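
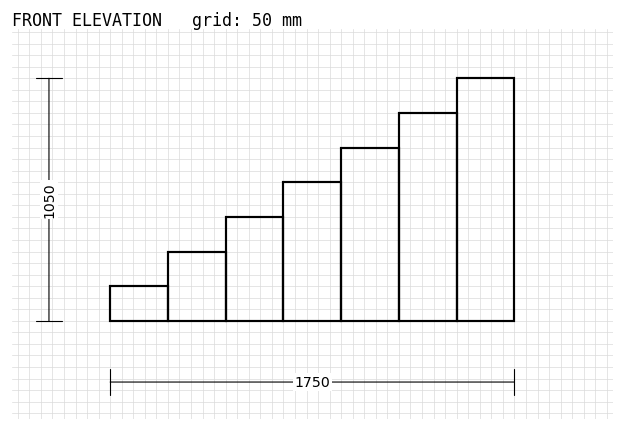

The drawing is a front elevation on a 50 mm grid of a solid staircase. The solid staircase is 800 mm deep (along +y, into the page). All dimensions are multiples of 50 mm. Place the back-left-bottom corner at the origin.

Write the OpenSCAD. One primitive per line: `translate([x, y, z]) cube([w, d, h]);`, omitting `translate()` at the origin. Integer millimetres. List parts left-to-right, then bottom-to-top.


cube([250, 800, 150]);
translate([250, 0, 0]) cube([250, 800, 300]);
translate([500, 0, 0]) cube([250, 800, 450]);
translate([750, 0, 0]) cube([250, 800, 600]);
translate([1000, 0, 0]) cube([250, 800, 750]);
translate([1250, 0, 0]) cube([250, 800, 900]);
translate([1500, 0, 0]) cube([250, 800, 1050]);


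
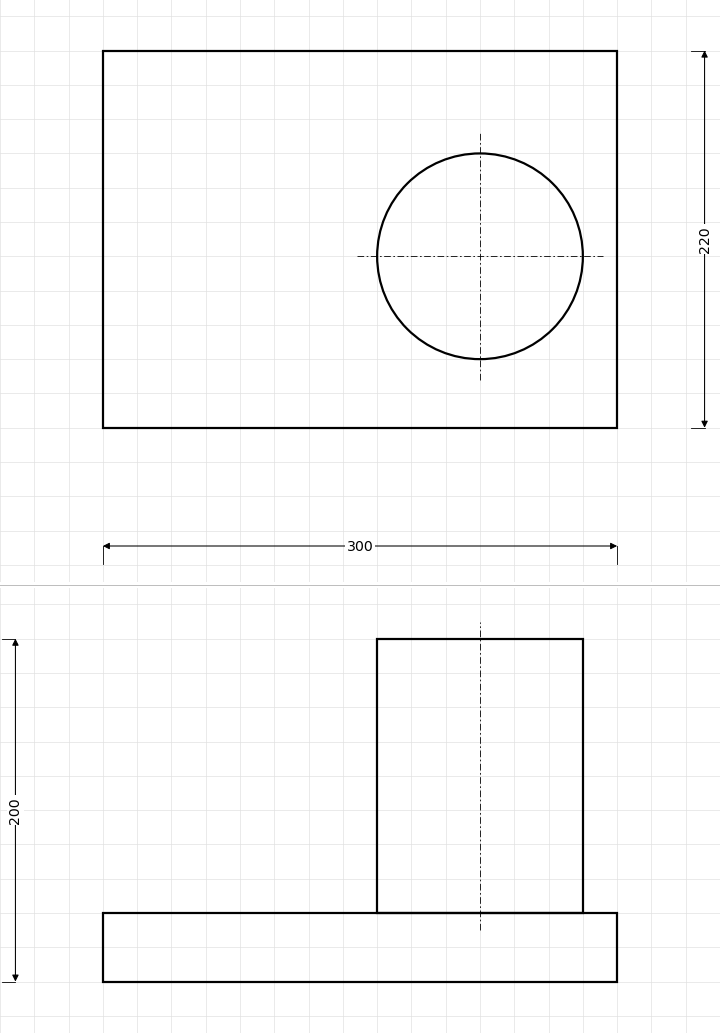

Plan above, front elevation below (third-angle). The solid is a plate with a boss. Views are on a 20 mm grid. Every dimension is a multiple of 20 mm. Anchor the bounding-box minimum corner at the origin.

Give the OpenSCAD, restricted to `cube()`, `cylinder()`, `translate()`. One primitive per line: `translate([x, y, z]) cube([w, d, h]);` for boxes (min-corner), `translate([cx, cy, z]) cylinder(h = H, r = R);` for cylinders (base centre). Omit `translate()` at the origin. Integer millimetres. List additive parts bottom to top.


cube([300, 220, 40]);
translate([220, 100, 40]) cylinder(h = 160, r = 60);


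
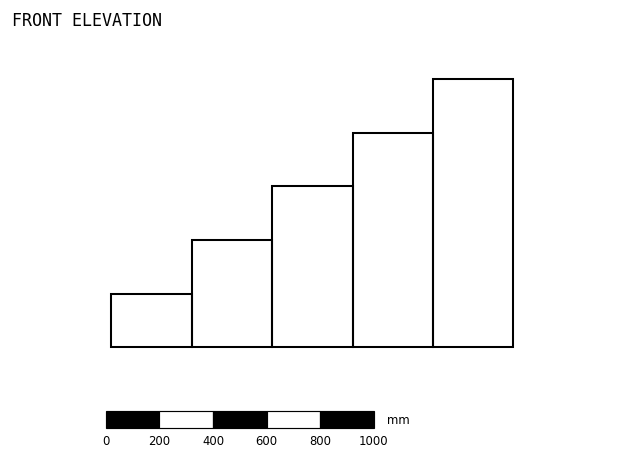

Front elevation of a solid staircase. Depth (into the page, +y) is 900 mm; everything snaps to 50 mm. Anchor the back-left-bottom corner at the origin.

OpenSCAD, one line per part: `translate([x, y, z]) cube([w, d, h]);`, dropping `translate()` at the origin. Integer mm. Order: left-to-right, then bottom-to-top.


cube([300, 900, 200]);
translate([300, 0, 0]) cube([300, 900, 400]);
translate([600, 0, 0]) cube([300, 900, 600]);
translate([900, 0, 0]) cube([300, 900, 800]);
translate([1200, 0, 0]) cube([300, 900, 1000]);


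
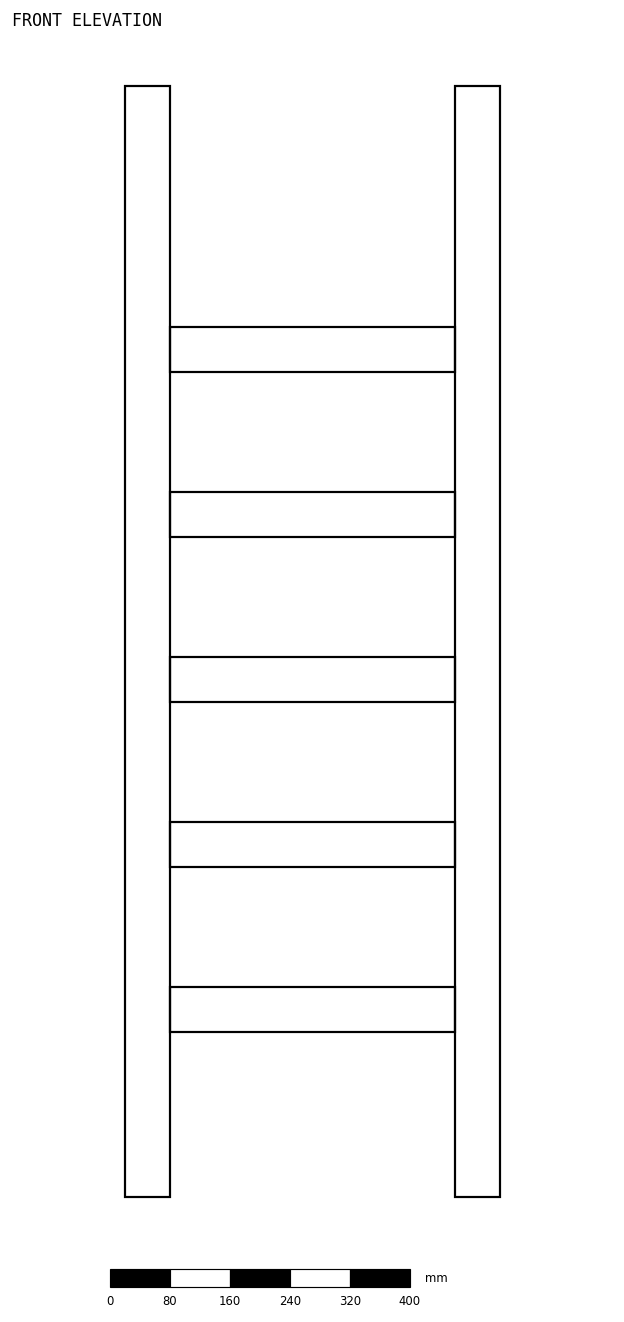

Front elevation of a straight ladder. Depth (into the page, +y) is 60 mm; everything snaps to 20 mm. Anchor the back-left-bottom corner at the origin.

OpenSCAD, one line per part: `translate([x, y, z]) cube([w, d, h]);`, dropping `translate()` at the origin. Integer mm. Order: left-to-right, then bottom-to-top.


cube([60, 60, 1480]);
translate([60, 0, 220]) cube([380, 60, 60]);
translate([60, 0, 440]) cube([380, 60, 60]);
translate([60, 0, 660]) cube([380, 60, 60]);
translate([60, 0, 880]) cube([380, 60, 60]);
translate([60, 0, 1100]) cube([380, 60, 60]);
translate([440, 0, 0]) cube([60, 60, 1480]);


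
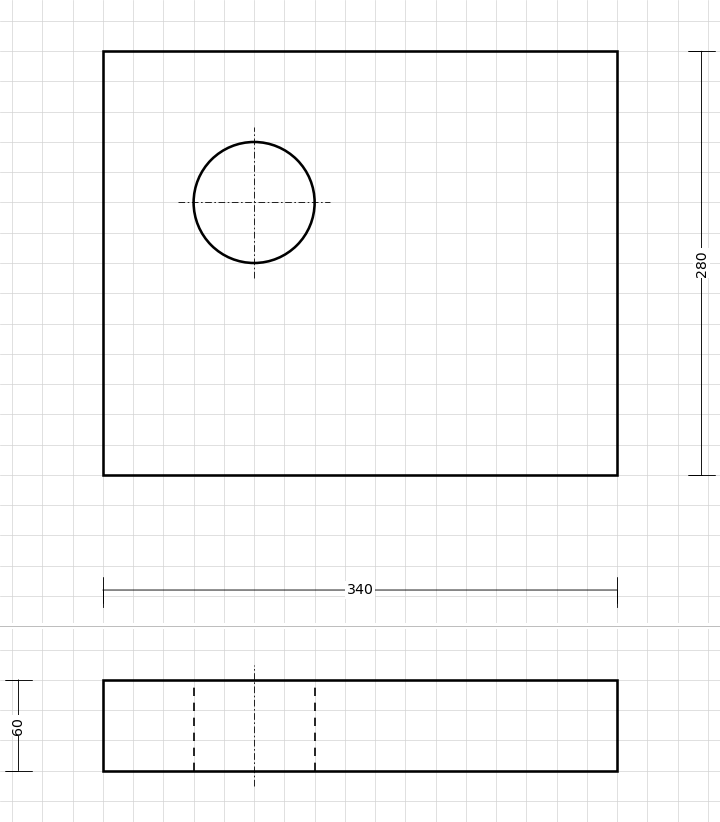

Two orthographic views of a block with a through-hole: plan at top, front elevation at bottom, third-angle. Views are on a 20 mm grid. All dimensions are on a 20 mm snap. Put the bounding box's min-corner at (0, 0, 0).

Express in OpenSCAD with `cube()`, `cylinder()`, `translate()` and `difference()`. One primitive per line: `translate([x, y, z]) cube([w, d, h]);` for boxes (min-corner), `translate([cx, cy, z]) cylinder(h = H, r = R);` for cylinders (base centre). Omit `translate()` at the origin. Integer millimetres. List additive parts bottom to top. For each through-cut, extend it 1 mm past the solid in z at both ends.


difference() {
  cube([340, 280, 60]);
  translate([100, 180, -1]) cylinder(h = 62, r = 40);
}


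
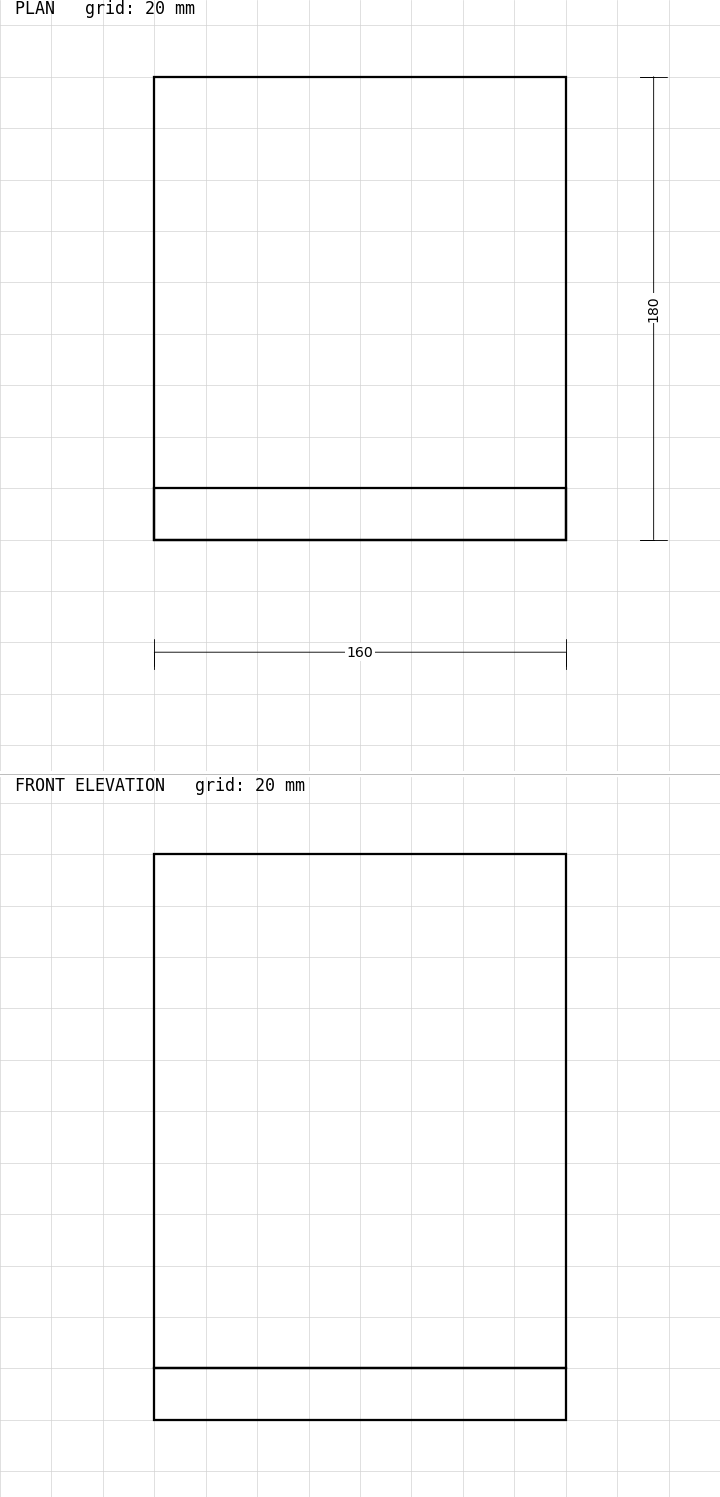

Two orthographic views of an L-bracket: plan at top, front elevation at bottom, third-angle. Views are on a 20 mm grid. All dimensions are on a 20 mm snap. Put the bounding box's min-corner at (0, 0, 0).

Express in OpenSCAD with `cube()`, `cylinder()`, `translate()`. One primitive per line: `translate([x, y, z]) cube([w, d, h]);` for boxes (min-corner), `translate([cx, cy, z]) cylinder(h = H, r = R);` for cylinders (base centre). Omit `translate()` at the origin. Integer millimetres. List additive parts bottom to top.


cube([160, 180, 20]);
translate([0, 0, 20]) cube([160, 20, 200]);


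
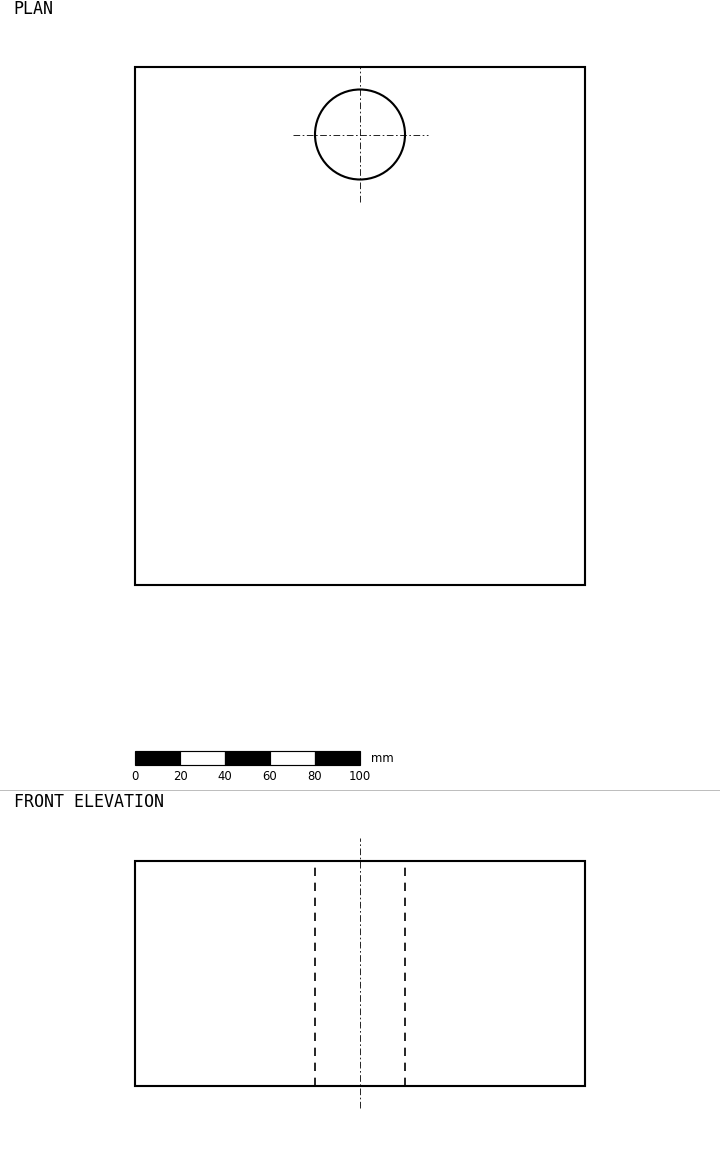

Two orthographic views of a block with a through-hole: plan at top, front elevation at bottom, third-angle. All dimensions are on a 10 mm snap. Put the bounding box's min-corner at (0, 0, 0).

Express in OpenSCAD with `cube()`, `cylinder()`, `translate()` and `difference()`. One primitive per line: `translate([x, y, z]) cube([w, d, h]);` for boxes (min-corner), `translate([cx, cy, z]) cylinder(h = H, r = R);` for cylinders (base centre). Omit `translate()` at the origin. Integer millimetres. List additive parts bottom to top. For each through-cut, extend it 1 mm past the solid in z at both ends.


difference() {
  cube([200, 230, 100]);
  translate([100, 200, -1]) cylinder(h = 102, r = 20);
}


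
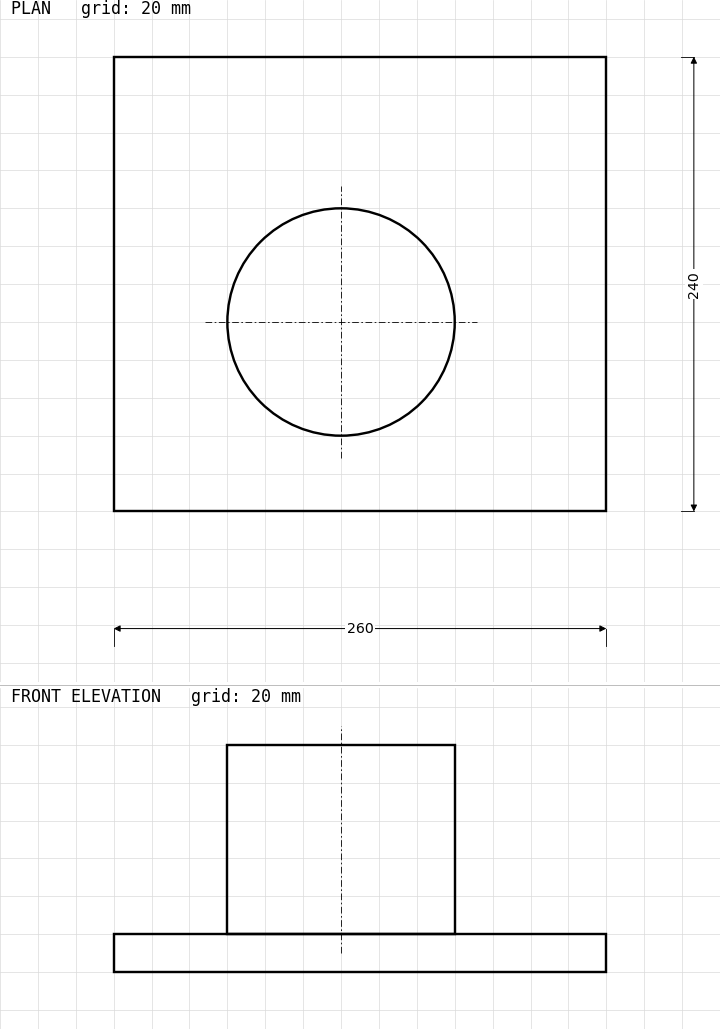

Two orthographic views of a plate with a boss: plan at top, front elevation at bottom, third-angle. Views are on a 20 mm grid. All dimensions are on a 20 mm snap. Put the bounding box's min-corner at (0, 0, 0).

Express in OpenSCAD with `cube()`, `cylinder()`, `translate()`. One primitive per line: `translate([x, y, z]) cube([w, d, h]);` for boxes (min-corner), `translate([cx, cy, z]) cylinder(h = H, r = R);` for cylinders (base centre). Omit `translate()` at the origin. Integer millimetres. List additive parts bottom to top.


cube([260, 240, 20]);
translate([120, 100, 20]) cylinder(h = 100, r = 60);


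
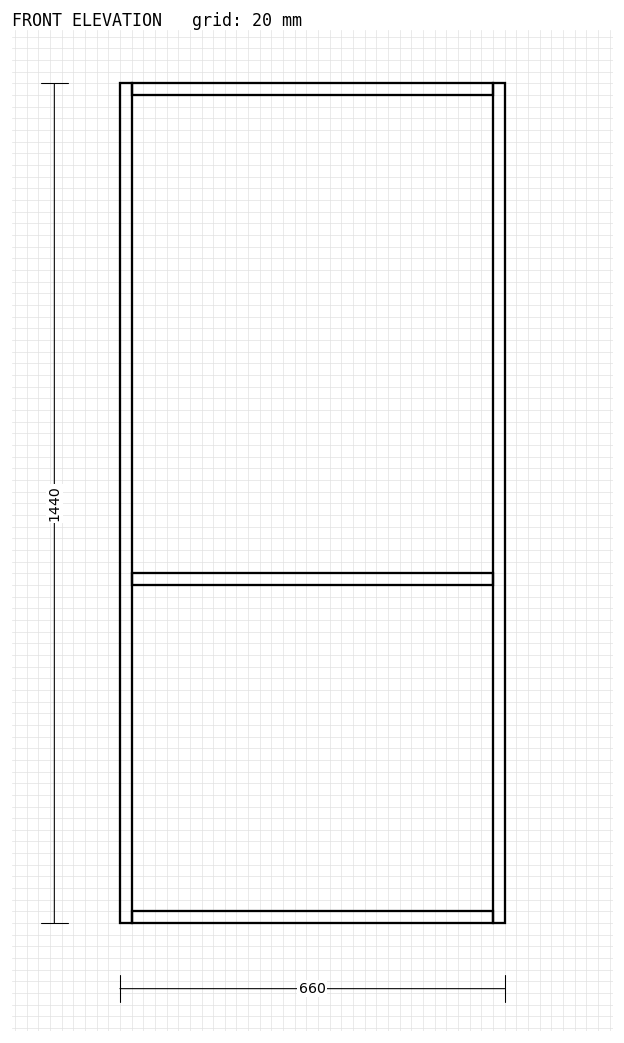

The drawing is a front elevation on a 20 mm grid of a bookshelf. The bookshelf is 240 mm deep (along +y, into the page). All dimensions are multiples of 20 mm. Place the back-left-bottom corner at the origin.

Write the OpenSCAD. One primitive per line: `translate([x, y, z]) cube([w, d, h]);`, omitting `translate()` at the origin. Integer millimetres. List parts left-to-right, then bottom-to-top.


cube([20, 240, 1440]);
translate([20, 0, 0]) cube([620, 240, 20]);
translate([20, 0, 580]) cube([620, 240, 20]);
translate([20, 0, 1420]) cube([620, 240, 20]);
translate([640, 0, 0]) cube([20, 240, 1440]);


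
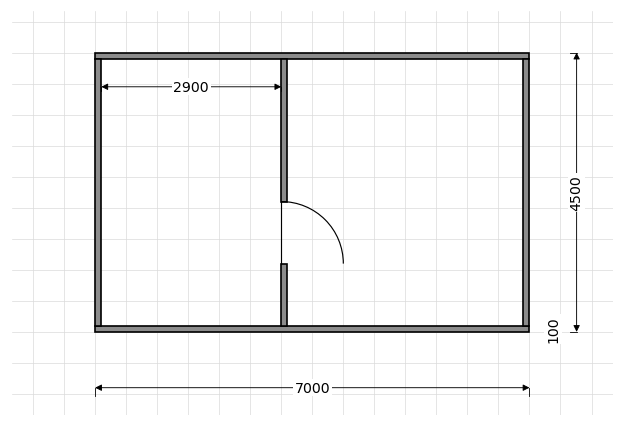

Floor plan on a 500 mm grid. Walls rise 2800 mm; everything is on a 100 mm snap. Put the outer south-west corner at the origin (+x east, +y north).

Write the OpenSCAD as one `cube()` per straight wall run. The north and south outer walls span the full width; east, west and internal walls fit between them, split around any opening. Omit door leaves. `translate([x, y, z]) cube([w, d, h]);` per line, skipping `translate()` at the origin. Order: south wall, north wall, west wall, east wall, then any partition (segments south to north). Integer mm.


cube([7000, 100, 2800]);
translate([0, 4400, 0]) cube([7000, 100, 2800]);
translate([0, 100, 0]) cube([100, 4300, 2800]);
translate([6900, 100, 0]) cube([100, 4300, 2800]);
translate([3000, 100, 0]) cube([100, 1000, 2800]);
translate([3000, 2100, 0]) cube([100, 2300, 2800]);


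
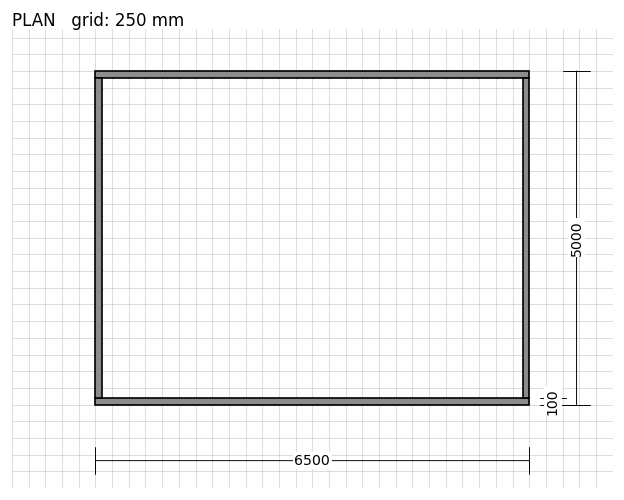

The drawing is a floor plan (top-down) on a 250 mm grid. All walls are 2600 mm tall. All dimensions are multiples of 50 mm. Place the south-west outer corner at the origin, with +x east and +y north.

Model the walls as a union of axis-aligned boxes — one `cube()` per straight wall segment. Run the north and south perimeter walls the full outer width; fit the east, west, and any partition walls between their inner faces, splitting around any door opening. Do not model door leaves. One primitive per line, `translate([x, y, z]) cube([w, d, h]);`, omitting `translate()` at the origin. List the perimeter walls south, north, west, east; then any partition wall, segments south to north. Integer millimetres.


cube([6500, 100, 2600]);
translate([0, 4900, 0]) cube([6500, 100, 2600]);
translate([0, 100, 0]) cube([100, 4800, 2600]);
translate([6400, 100, 0]) cube([100, 4800, 2600]);


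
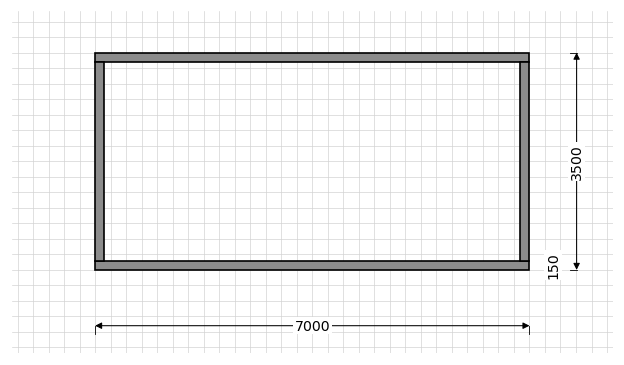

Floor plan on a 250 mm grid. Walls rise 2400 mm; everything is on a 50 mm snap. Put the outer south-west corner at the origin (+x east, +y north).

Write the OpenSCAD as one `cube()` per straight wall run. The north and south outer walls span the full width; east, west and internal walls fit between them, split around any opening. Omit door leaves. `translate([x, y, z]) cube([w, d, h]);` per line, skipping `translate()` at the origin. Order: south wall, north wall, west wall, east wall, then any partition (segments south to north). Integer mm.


cube([7000, 150, 2400]);
translate([0, 3350, 0]) cube([7000, 150, 2400]);
translate([0, 150, 0]) cube([150, 3200, 2400]);
translate([6850, 150, 0]) cube([150, 3200, 2400]);


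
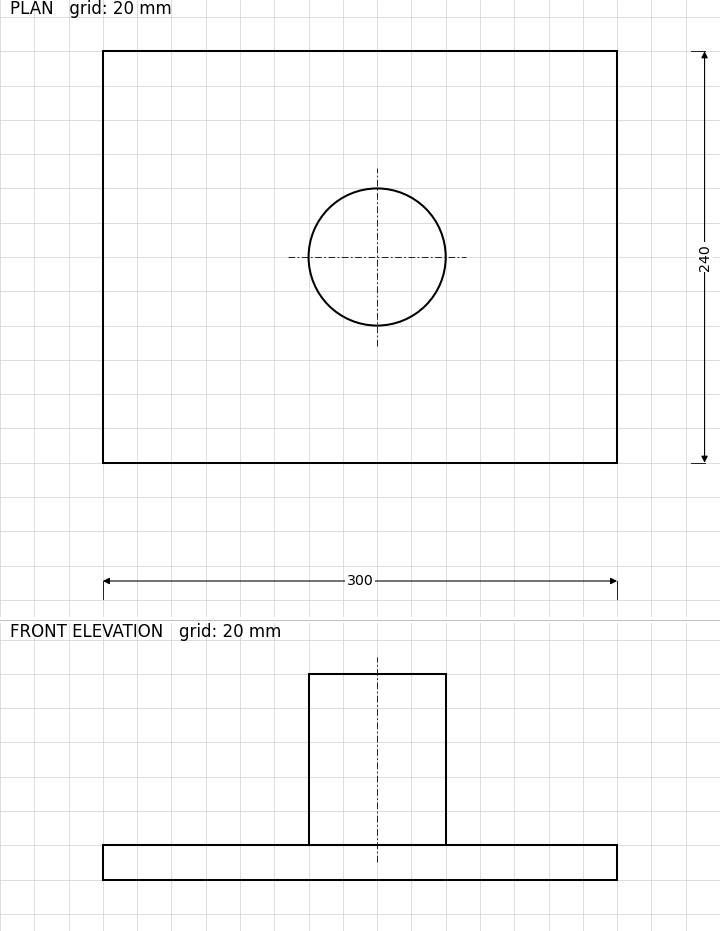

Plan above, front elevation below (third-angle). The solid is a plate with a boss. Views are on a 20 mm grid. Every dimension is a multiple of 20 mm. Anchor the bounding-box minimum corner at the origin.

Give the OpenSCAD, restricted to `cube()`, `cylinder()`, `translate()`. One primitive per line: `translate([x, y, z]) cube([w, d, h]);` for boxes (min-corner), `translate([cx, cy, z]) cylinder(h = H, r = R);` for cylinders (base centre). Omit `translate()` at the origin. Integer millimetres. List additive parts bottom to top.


cube([300, 240, 20]);
translate([160, 120, 20]) cylinder(h = 100, r = 40);


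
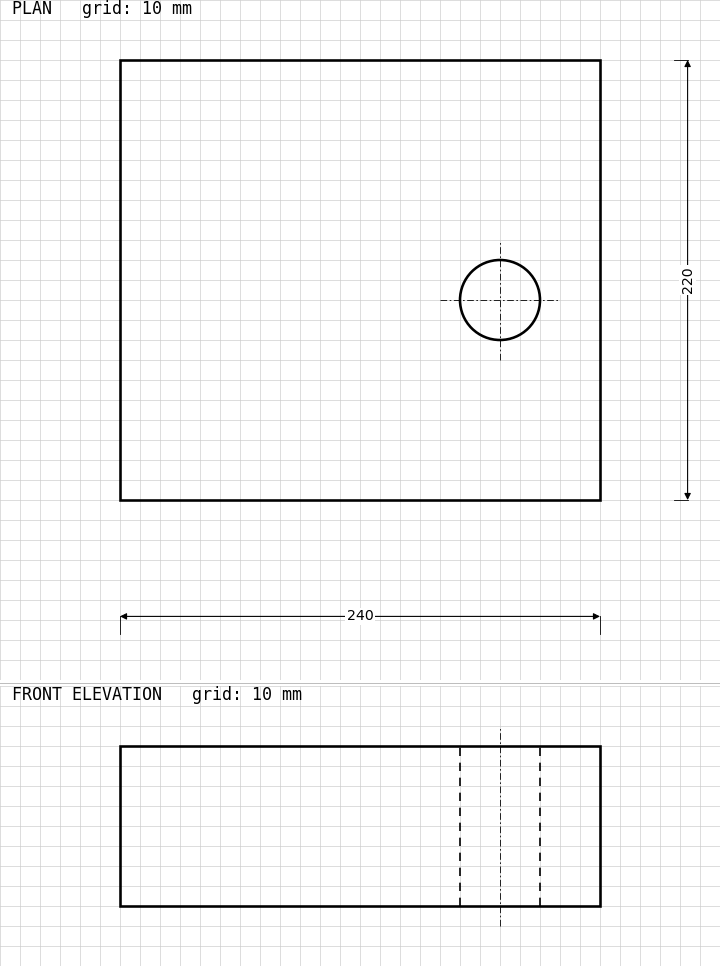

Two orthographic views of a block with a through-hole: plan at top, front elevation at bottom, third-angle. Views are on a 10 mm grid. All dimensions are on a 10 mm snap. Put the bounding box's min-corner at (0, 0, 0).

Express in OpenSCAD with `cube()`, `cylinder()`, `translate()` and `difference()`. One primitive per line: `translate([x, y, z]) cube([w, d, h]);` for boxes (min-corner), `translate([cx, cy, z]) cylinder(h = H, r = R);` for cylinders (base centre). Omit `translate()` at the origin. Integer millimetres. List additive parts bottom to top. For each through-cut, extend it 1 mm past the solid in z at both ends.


difference() {
  cube([240, 220, 80]);
  translate([190, 100, -1]) cylinder(h = 82, r = 20);
}


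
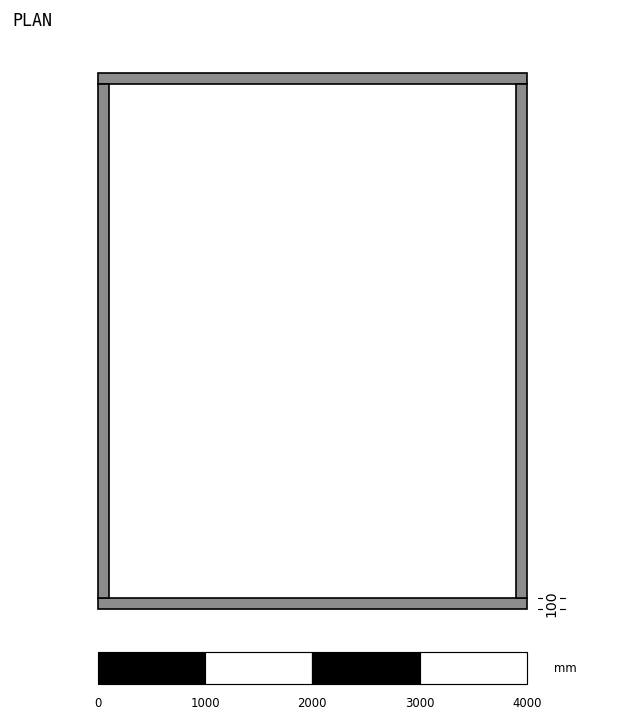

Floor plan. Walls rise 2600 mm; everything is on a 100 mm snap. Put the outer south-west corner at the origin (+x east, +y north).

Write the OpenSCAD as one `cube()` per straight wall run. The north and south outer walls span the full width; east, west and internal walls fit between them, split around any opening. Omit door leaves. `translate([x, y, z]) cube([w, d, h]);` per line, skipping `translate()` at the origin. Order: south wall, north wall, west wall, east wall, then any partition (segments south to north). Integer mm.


cube([4000, 100, 2600]);
translate([0, 4900, 0]) cube([4000, 100, 2600]);
translate([0, 100, 0]) cube([100, 4800, 2600]);
translate([3900, 100, 0]) cube([100, 4800, 2600]);


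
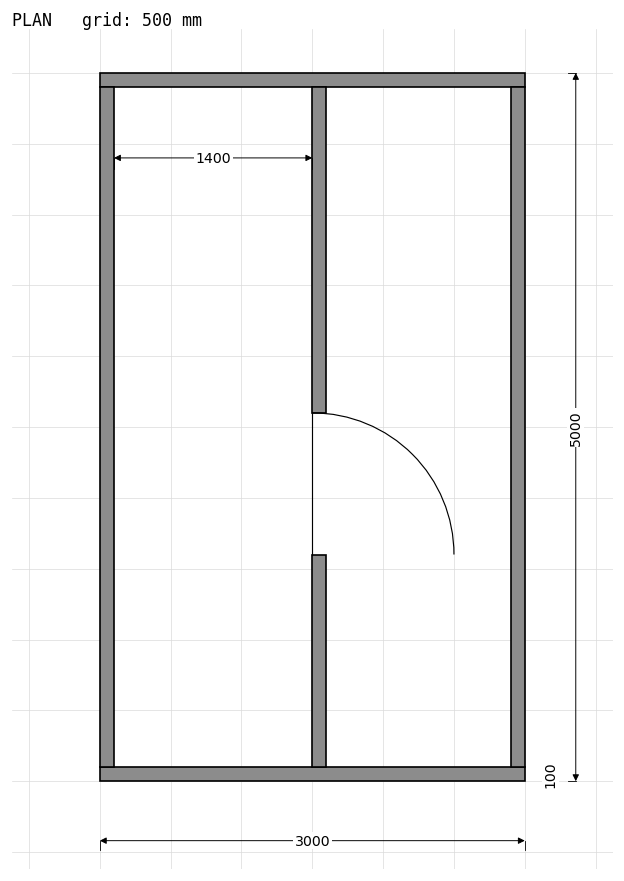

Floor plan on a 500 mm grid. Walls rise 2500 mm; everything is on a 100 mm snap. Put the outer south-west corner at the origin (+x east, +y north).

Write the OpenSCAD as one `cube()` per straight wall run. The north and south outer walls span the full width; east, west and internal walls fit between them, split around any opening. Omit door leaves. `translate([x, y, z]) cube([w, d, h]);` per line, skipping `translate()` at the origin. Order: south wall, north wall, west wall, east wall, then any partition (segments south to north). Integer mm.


cube([3000, 100, 2500]);
translate([0, 4900, 0]) cube([3000, 100, 2500]);
translate([0, 100, 0]) cube([100, 4800, 2500]);
translate([2900, 100, 0]) cube([100, 4800, 2500]);
translate([1500, 100, 0]) cube([100, 1500, 2500]);
translate([1500, 2600, 0]) cube([100, 2300, 2500]);


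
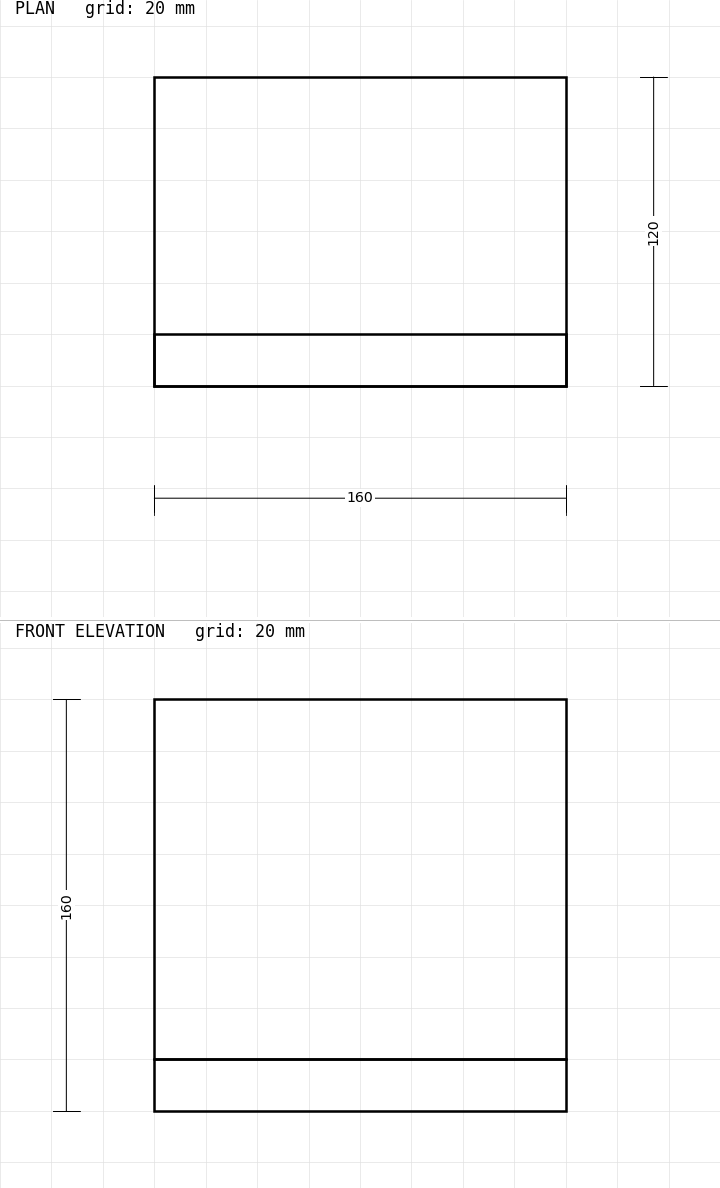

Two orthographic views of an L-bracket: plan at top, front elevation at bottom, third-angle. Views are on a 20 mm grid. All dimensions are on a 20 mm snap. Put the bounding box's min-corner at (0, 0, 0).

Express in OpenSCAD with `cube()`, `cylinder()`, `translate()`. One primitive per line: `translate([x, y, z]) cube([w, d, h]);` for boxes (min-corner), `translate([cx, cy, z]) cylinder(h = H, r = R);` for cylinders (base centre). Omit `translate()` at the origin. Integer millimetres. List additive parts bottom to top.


cube([160, 120, 20]);
translate([0, 0, 20]) cube([160, 20, 140]);


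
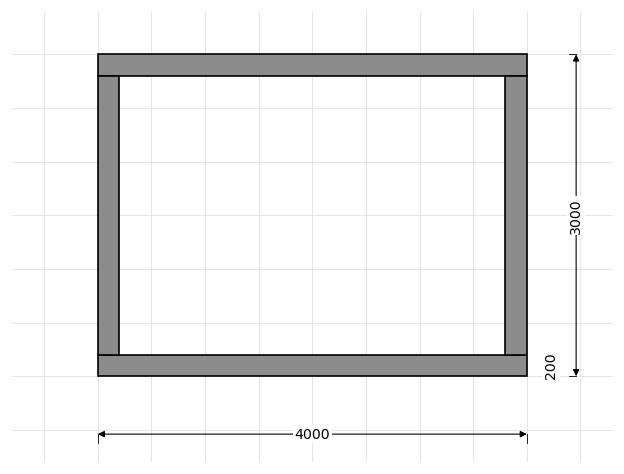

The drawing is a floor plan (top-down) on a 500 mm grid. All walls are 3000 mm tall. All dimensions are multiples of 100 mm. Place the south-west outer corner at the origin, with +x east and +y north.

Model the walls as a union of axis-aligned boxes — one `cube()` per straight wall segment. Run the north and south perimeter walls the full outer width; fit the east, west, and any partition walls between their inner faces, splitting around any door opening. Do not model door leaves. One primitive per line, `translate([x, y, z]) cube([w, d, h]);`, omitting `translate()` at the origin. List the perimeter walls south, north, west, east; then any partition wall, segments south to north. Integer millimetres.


cube([4000, 200, 3000]);
translate([0, 2800, 0]) cube([4000, 200, 3000]);
translate([0, 200, 0]) cube([200, 2600, 3000]);
translate([3800, 200, 0]) cube([200, 2600, 3000]);


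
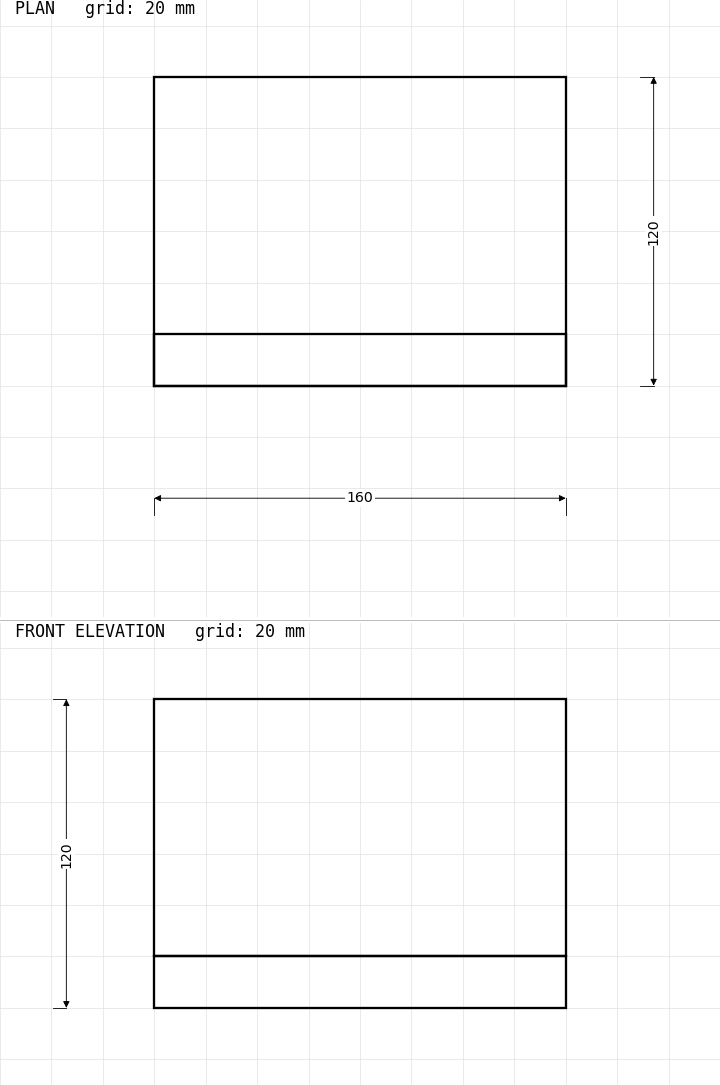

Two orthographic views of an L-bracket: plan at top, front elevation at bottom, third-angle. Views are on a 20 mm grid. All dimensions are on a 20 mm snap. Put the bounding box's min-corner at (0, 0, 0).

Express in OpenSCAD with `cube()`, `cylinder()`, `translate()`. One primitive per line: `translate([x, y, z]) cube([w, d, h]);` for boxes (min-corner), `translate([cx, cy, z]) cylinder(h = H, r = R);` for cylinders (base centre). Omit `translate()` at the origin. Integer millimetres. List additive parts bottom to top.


cube([160, 120, 20]);
translate([0, 0, 20]) cube([160, 20, 100]);


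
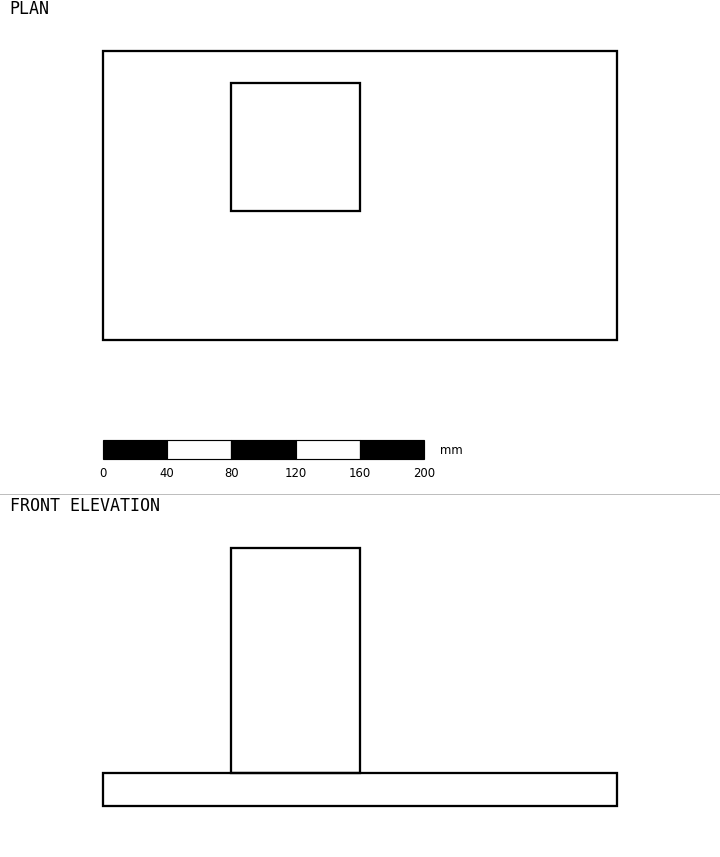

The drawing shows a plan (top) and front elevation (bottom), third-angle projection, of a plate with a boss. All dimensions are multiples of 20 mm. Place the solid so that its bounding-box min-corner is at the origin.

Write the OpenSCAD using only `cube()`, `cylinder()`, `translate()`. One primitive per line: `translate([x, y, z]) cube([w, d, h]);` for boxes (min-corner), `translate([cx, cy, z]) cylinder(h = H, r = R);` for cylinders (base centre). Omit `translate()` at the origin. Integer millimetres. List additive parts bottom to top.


cube([320, 180, 20]);
translate([80, 80, 20]) cube([80, 80, 140]);


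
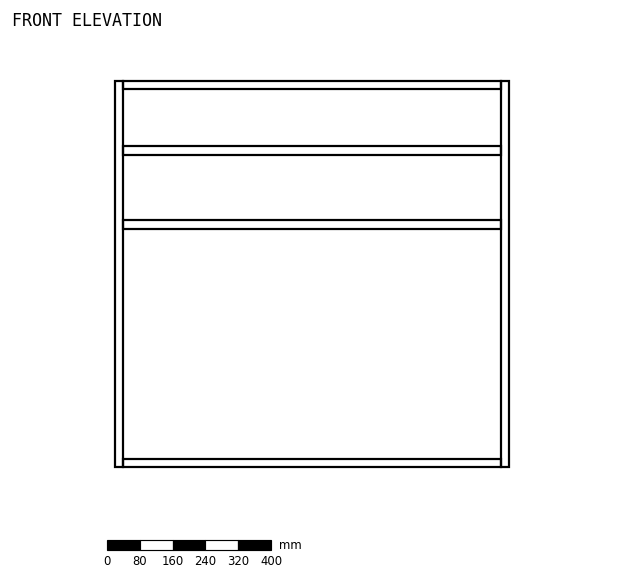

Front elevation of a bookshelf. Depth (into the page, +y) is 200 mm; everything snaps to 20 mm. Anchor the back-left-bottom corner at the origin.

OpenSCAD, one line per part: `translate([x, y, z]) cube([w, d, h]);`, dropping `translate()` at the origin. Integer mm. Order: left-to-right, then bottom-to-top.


cube([20, 200, 940]);
translate([20, 0, 0]) cube([920, 200, 20]);
translate([20, 0, 580]) cube([920, 200, 20]);
translate([20, 0, 760]) cube([920, 200, 20]);
translate([20, 0, 920]) cube([920, 200, 20]);
translate([940, 0, 0]) cube([20, 200, 940]);


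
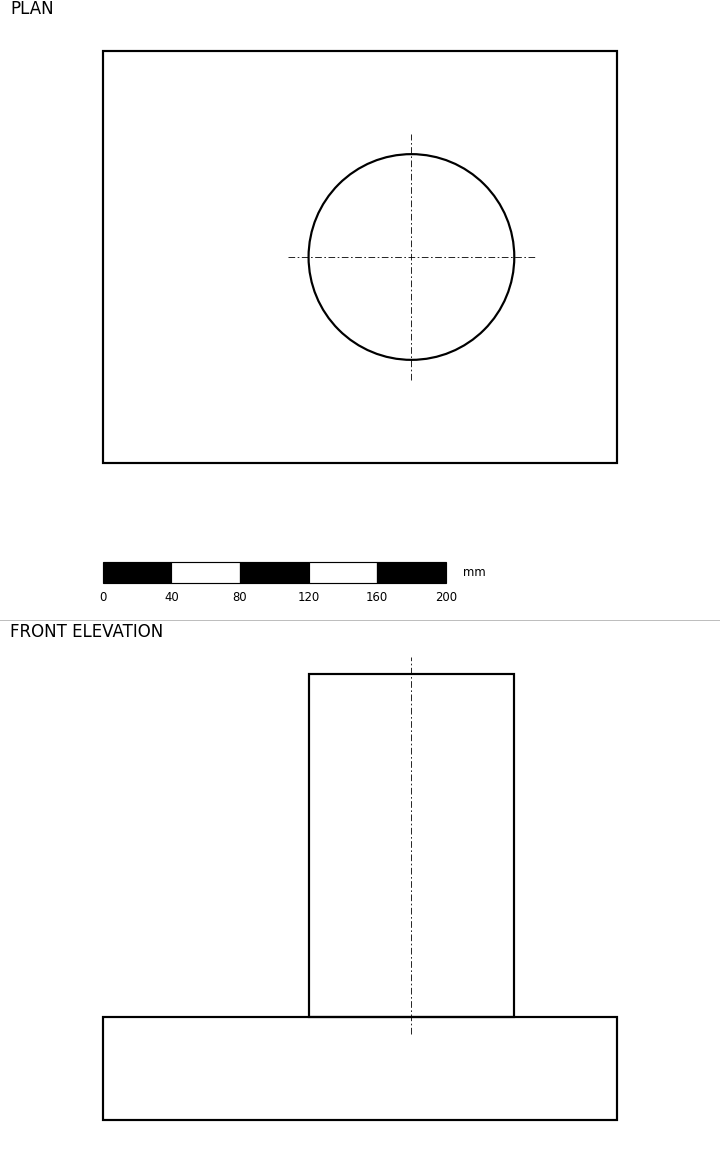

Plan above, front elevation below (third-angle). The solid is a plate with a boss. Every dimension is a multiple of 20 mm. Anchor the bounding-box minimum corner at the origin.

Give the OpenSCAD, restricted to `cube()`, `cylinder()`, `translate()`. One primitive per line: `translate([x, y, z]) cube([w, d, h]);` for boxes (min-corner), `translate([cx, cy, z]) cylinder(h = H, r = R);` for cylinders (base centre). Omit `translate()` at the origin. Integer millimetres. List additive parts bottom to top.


cube([300, 240, 60]);
translate([180, 120, 60]) cylinder(h = 200, r = 60);


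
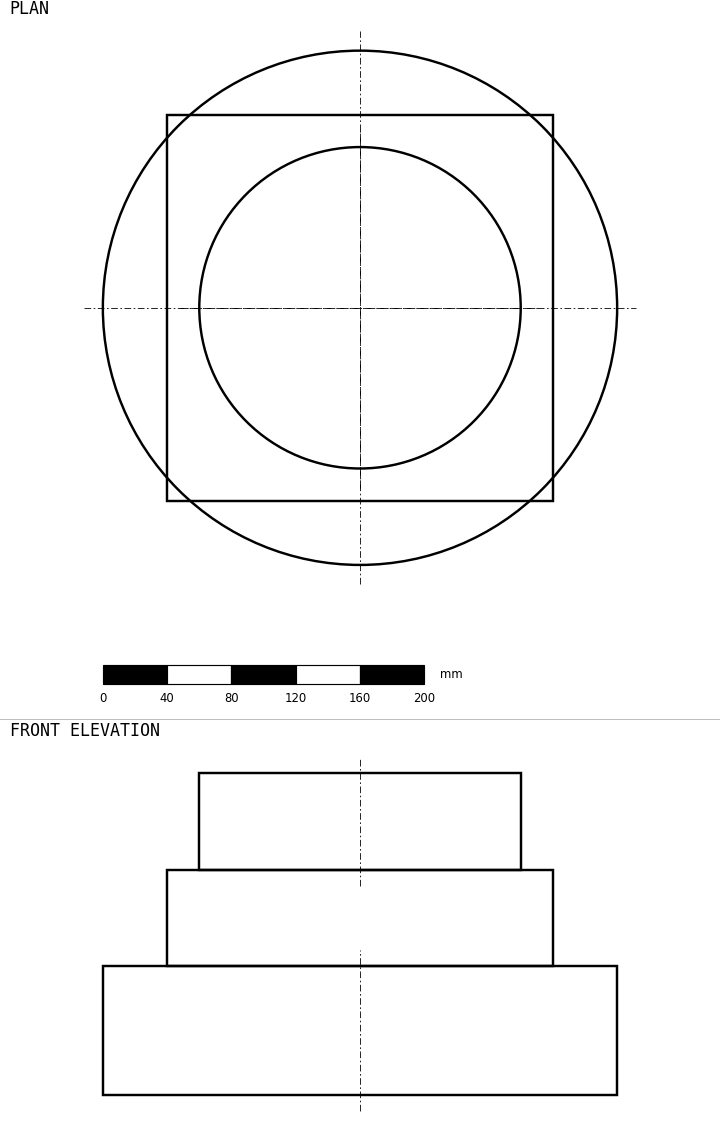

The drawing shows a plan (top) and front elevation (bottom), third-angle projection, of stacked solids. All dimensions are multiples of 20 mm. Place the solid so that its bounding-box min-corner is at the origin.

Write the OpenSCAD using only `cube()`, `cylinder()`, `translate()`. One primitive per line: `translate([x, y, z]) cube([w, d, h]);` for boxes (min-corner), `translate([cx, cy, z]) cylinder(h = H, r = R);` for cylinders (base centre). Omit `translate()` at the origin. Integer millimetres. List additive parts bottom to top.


translate([160, 160, 0]) cylinder(h = 80, r = 160);
translate([40, 40, 80]) cube([240, 240, 60]);
translate([160, 160, 140]) cylinder(h = 60, r = 100);


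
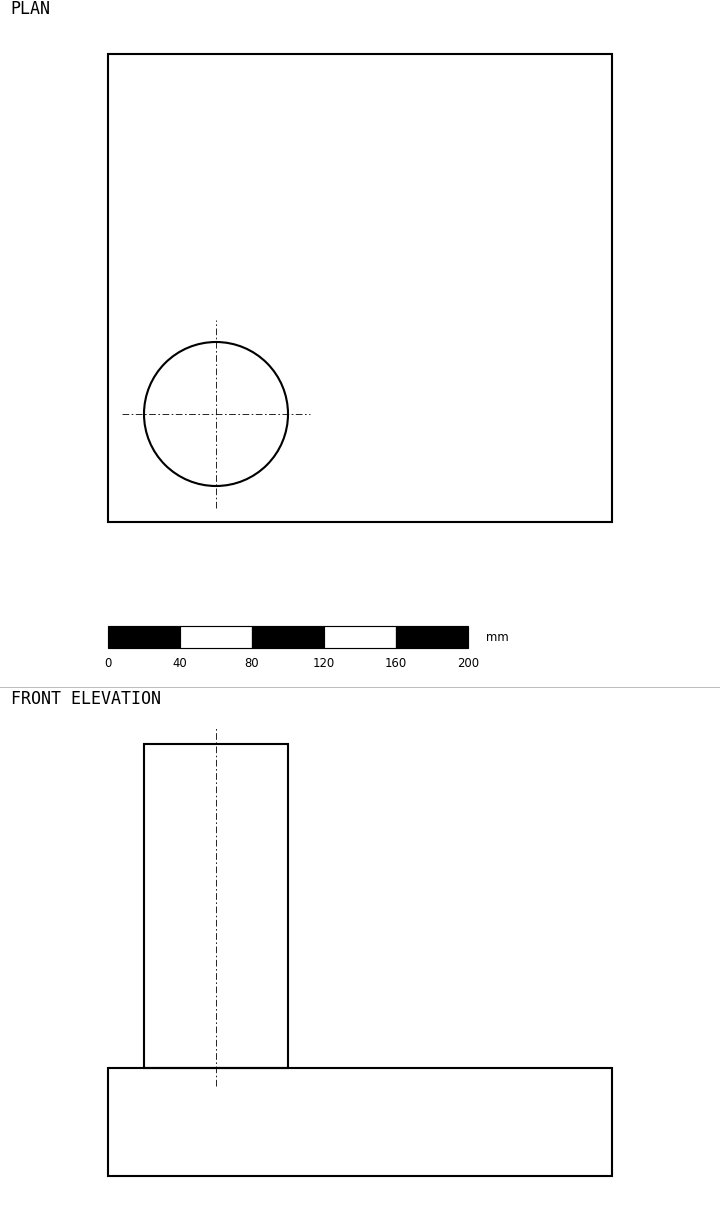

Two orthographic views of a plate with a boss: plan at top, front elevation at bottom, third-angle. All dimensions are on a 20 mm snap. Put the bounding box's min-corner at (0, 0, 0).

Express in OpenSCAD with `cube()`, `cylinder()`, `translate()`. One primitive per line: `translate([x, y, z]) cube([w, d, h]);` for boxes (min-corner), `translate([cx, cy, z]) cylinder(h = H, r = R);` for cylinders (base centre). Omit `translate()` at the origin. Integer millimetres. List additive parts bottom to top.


cube([280, 260, 60]);
translate([60, 60, 60]) cylinder(h = 180, r = 40);


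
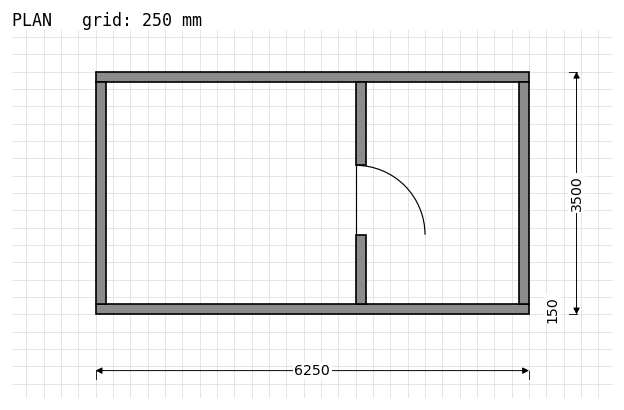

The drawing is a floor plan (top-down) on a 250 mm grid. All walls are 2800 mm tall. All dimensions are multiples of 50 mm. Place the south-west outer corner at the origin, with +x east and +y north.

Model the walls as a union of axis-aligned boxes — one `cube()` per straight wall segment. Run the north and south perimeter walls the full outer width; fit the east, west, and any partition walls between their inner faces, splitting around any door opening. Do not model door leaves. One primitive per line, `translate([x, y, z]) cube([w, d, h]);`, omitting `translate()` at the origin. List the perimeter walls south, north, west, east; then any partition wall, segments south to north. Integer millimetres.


cube([6250, 150, 2800]);
translate([0, 3350, 0]) cube([6250, 150, 2800]);
translate([0, 150, 0]) cube([150, 3200, 2800]);
translate([6100, 150, 0]) cube([150, 3200, 2800]);
translate([3750, 150, 0]) cube([150, 1000, 2800]);
translate([3750, 2150, 0]) cube([150, 1200, 2800]);


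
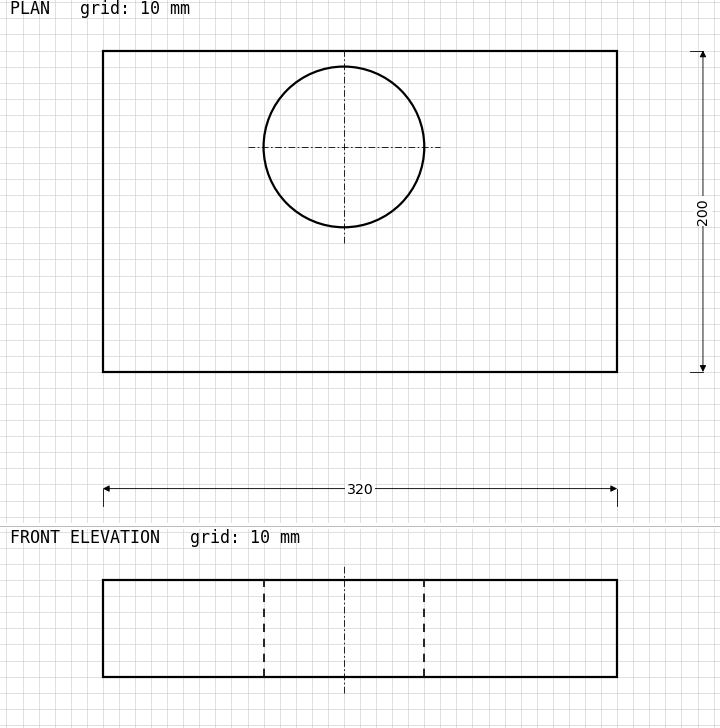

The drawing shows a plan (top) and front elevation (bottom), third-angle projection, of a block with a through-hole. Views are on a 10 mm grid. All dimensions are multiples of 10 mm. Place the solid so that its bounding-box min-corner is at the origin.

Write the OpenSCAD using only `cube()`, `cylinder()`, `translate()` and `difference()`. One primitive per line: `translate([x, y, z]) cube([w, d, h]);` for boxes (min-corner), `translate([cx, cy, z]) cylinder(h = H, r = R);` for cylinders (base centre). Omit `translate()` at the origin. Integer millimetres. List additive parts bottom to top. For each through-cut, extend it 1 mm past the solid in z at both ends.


difference() {
  cube([320, 200, 60]);
  translate([150, 140, -1]) cylinder(h = 62, r = 50);
}


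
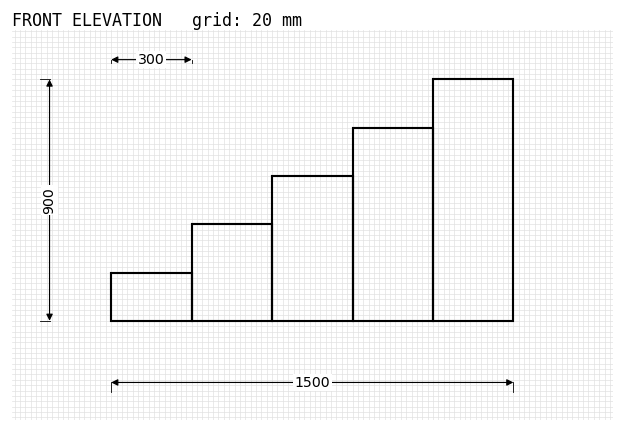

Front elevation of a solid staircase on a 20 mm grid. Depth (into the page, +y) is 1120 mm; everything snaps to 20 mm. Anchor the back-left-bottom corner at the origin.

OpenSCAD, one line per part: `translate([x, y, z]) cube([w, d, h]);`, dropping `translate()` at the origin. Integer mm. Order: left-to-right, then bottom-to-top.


cube([300, 1120, 180]);
translate([300, 0, 0]) cube([300, 1120, 360]);
translate([600, 0, 0]) cube([300, 1120, 540]);
translate([900, 0, 0]) cube([300, 1120, 720]);
translate([1200, 0, 0]) cube([300, 1120, 900]);


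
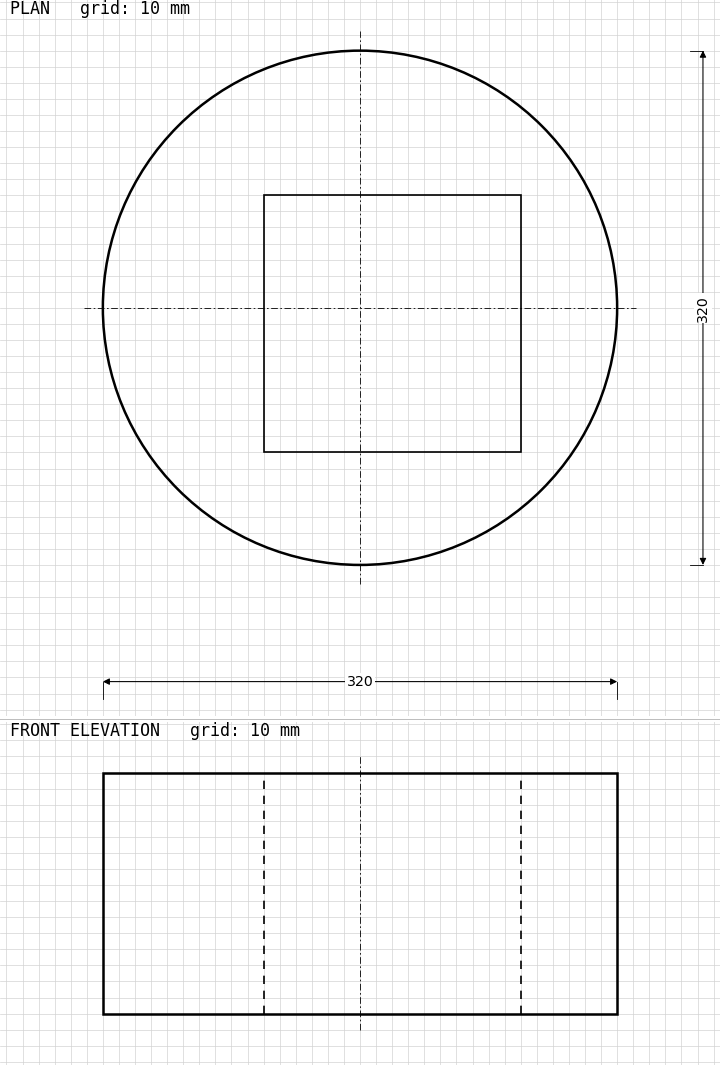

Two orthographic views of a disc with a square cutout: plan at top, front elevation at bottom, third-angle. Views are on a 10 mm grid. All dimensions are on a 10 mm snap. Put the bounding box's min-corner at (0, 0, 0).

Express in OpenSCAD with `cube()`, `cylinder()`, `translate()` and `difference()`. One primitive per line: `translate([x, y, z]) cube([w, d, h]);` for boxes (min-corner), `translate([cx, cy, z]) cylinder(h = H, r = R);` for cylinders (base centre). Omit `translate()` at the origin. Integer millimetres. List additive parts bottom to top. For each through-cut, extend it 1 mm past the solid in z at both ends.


difference() {
  translate([160, 160, 0]) cylinder(h = 150, r = 160);
  translate([100, 70, -1]) cube([160, 160, 152]);
}


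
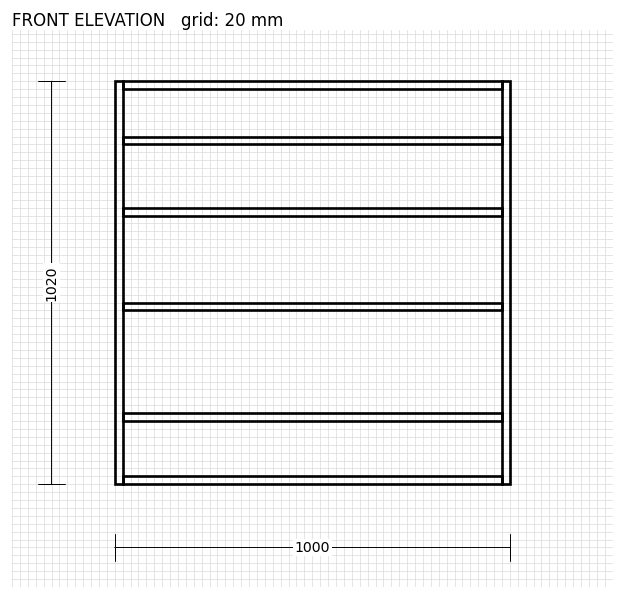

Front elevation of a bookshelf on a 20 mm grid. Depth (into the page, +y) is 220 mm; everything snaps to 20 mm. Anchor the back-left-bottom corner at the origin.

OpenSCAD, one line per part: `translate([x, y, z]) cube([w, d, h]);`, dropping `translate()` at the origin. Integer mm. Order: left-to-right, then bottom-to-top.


cube([20, 220, 1020]);
translate([20, 0, 0]) cube([960, 220, 20]);
translate([20, 0, 160]) cube([960, 220, 20]);
translate([20, 0, 440]) cube([960, 220, 20]);
translate([20, 0, 680]) cube([960, 220, 20]);
translate([20, 0, 860]) cube([960, 220, 20]);
translate([20, 0, 1000]) cube([960, 220, 20]);
translate([980, 0, 0]) cube([20, 220, 1020]);


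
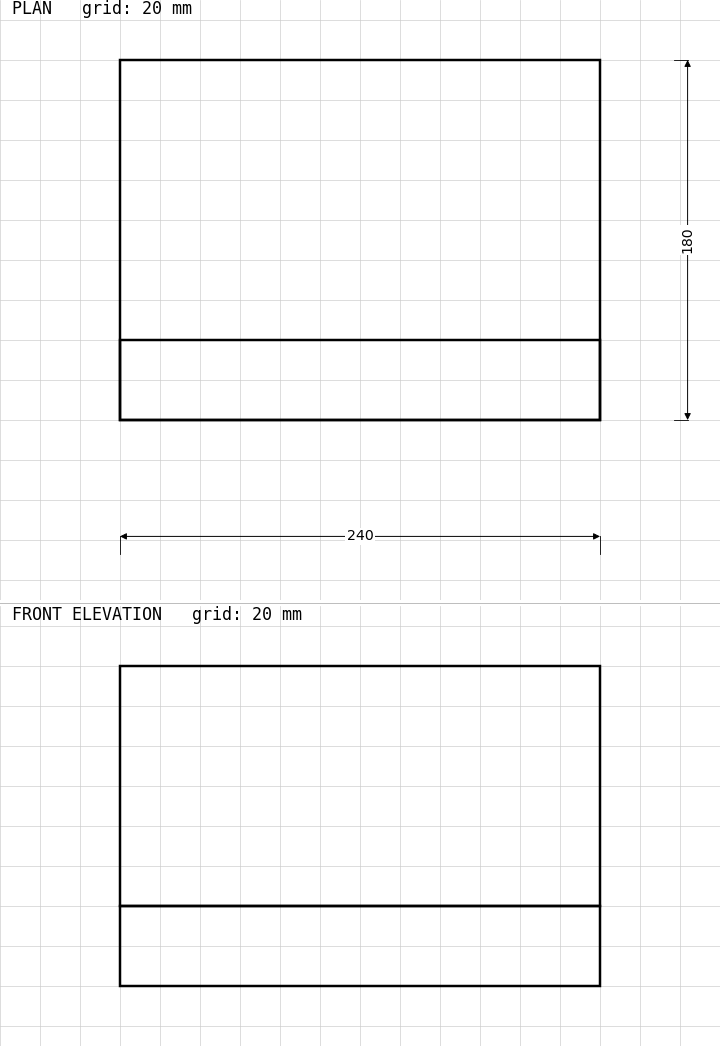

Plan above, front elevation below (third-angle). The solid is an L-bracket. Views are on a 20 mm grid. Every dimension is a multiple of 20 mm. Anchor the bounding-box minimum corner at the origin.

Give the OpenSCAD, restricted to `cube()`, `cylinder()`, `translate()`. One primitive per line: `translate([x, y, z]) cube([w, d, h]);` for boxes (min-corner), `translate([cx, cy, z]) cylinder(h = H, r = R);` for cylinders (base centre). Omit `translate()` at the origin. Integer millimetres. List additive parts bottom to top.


cube([240, 180, 40]);
translate([0, 0, 40]) cube([240, 40, 120]);


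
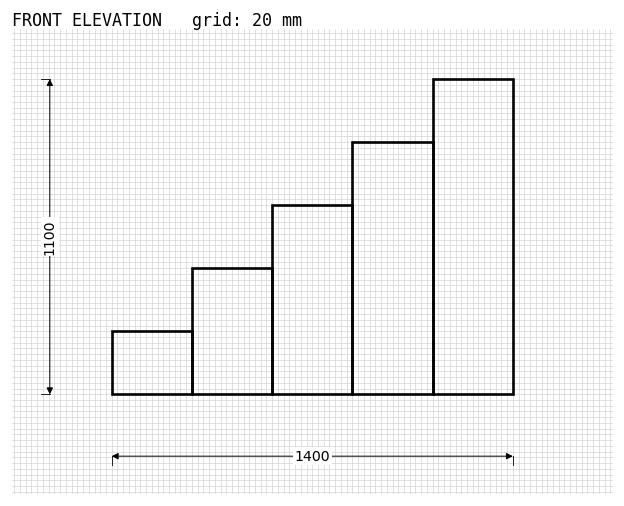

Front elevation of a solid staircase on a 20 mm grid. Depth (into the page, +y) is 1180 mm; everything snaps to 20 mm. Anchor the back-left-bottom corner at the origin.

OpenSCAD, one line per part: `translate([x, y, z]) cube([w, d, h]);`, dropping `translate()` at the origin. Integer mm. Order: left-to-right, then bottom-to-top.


cube([280, 1180, 220]);
translate([280, 0, 0]) cube([280, 1180, 440]);
translate([560, 0, 0]) cube([280, 1180, 660]);
translate([840, 0, 0]) cube([280, 1180, 880]);
translate([1120, 0, 0]) cube([280, 1180, 1100]);


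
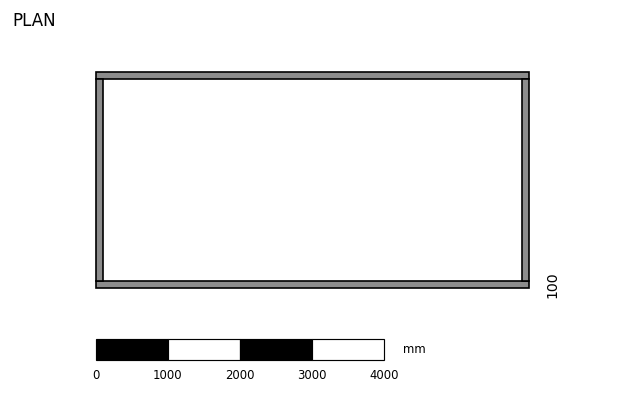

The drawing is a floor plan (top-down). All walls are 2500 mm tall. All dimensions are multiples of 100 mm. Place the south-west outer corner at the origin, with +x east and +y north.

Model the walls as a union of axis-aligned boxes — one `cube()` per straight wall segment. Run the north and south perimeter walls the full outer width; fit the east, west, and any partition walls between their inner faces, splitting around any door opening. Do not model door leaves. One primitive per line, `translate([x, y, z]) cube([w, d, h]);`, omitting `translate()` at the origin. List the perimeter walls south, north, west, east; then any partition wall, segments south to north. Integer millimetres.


cube([6000, 100, 2500]);
translate([0, 2900, 0]) cube([6000, 100, 2500]);
translate([0, 100, 0]) cube([100, 2800, 2500]);
translate([5900, 100, 0]) cube([100, 2800, 2500]);


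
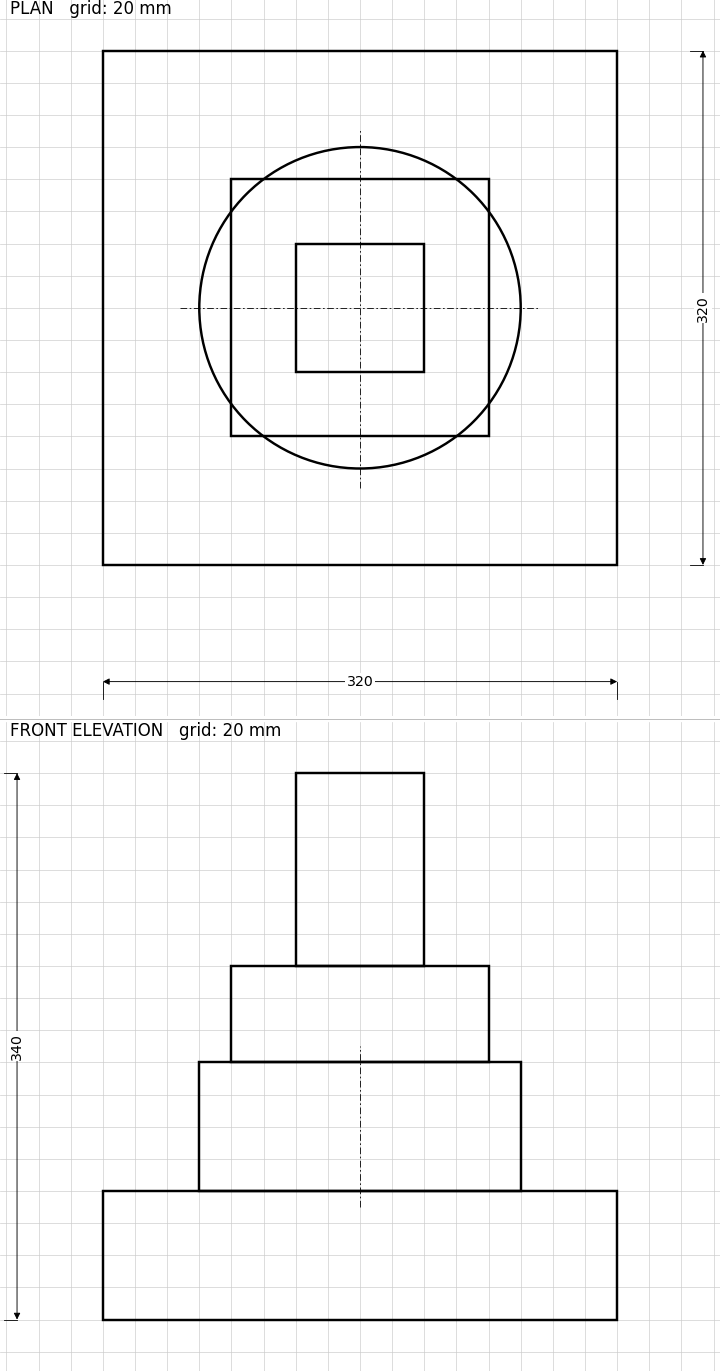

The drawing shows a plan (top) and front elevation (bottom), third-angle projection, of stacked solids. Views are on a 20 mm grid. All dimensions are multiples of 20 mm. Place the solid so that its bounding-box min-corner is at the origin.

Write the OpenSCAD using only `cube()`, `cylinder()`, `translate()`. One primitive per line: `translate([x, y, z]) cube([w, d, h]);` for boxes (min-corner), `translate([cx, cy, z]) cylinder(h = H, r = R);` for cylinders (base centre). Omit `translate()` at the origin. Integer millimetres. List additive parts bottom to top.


cube([320, 320, 80]);
translate([160, 160, 80]) cylinder(h = 80, r = 100);
translate([80, 80, 160]) cube([160, 160, 60]);
translate([120, 120, 220]) cube([80, 80, 120]);


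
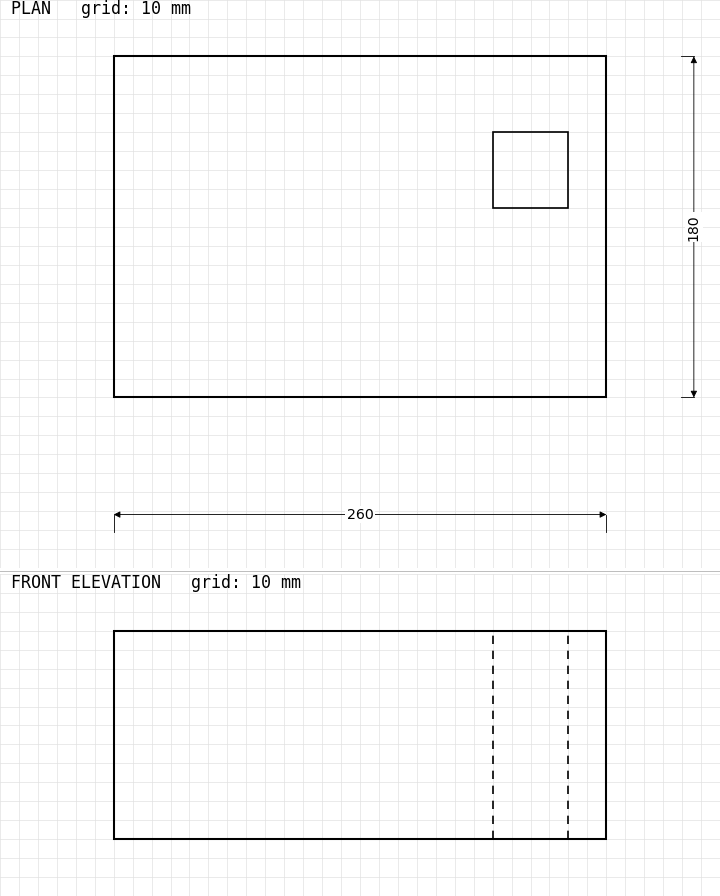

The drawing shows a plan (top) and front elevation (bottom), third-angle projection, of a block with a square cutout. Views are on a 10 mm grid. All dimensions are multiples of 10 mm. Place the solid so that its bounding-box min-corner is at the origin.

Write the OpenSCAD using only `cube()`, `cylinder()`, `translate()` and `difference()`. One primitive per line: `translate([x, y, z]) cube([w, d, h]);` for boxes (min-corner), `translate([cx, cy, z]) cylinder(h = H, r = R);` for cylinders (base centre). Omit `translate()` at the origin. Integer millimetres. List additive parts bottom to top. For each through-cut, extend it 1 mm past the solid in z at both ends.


difference() {
  cube([260, 180, 110]);
  translate([200, 100, -1]) cube([40, 40, 112]);
}


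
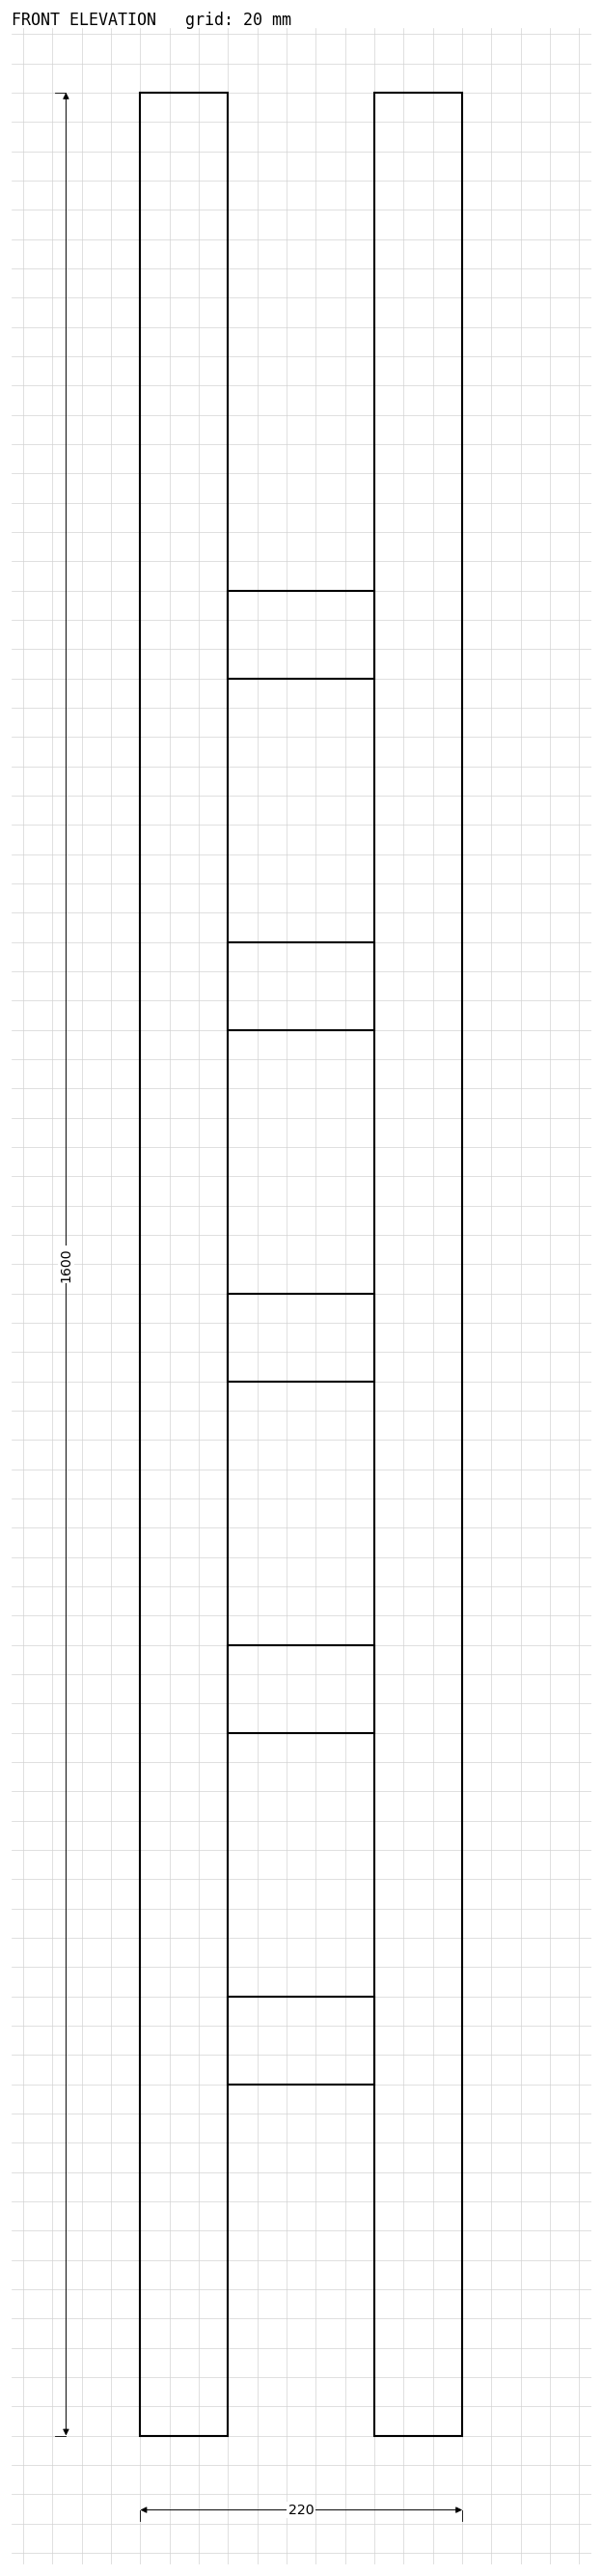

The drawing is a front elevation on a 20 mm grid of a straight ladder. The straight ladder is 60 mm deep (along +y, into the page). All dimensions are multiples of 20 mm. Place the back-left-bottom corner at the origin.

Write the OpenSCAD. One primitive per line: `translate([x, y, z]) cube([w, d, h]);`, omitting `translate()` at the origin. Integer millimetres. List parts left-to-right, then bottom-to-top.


cube([60, 60, 1600]);
translate([60, 0, 240]) cube([100, 60, 60]);
translate([60, 0, 480]) cube([100, 60, 60]);
translate([60, 0, 720]) cube([100, 60, 60]);
translate([60, 0, 960]) cube([100, 60, 60]);
translate([60, 0, 1200]) cube([100, 60, 60]);
translate([160, 0, 0]) cube([60, 60, 1600]);


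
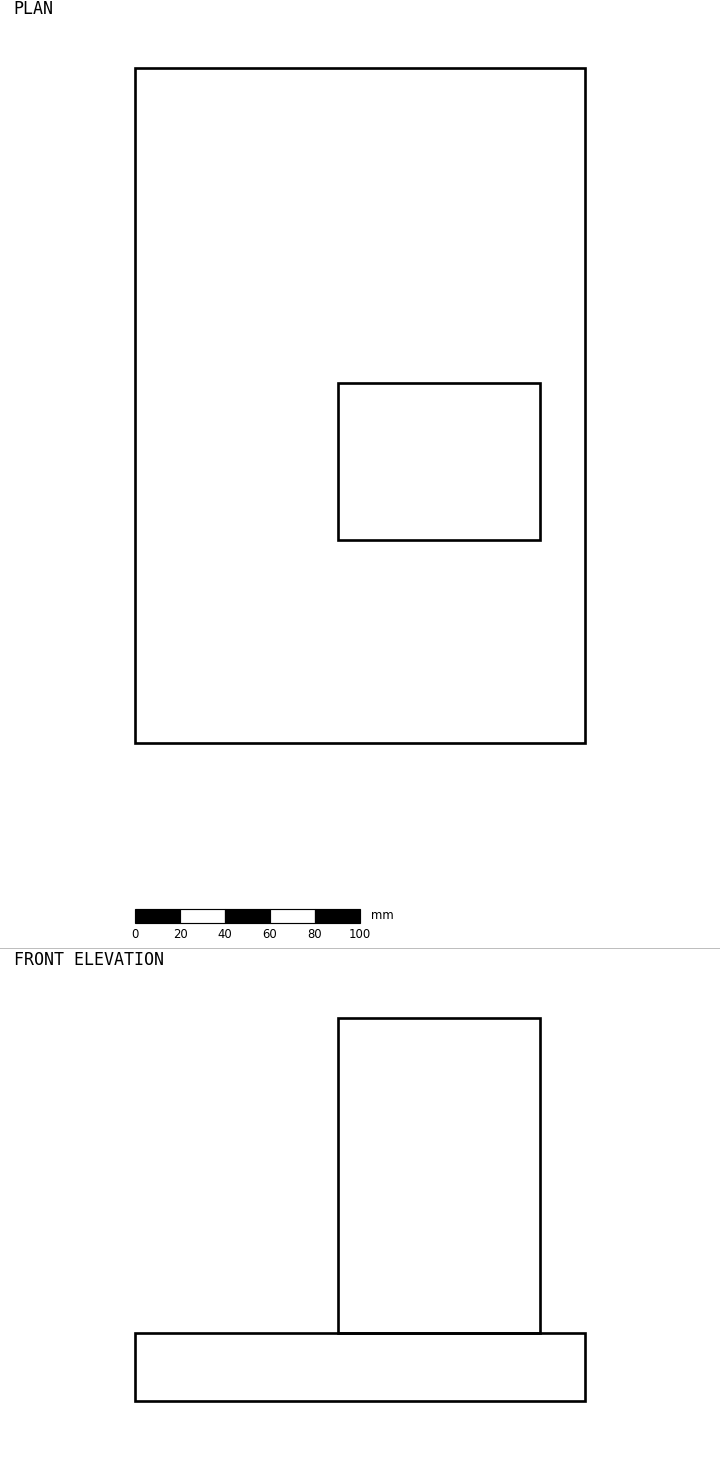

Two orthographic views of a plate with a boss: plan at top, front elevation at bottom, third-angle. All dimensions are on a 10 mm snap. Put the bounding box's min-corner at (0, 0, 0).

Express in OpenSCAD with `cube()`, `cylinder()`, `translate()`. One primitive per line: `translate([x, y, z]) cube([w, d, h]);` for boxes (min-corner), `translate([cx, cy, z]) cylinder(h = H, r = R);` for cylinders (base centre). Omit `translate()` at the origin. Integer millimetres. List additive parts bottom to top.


cube([200, 300, 30]);
translate([90, 90, 30]) cube([90, 70, 140]);
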